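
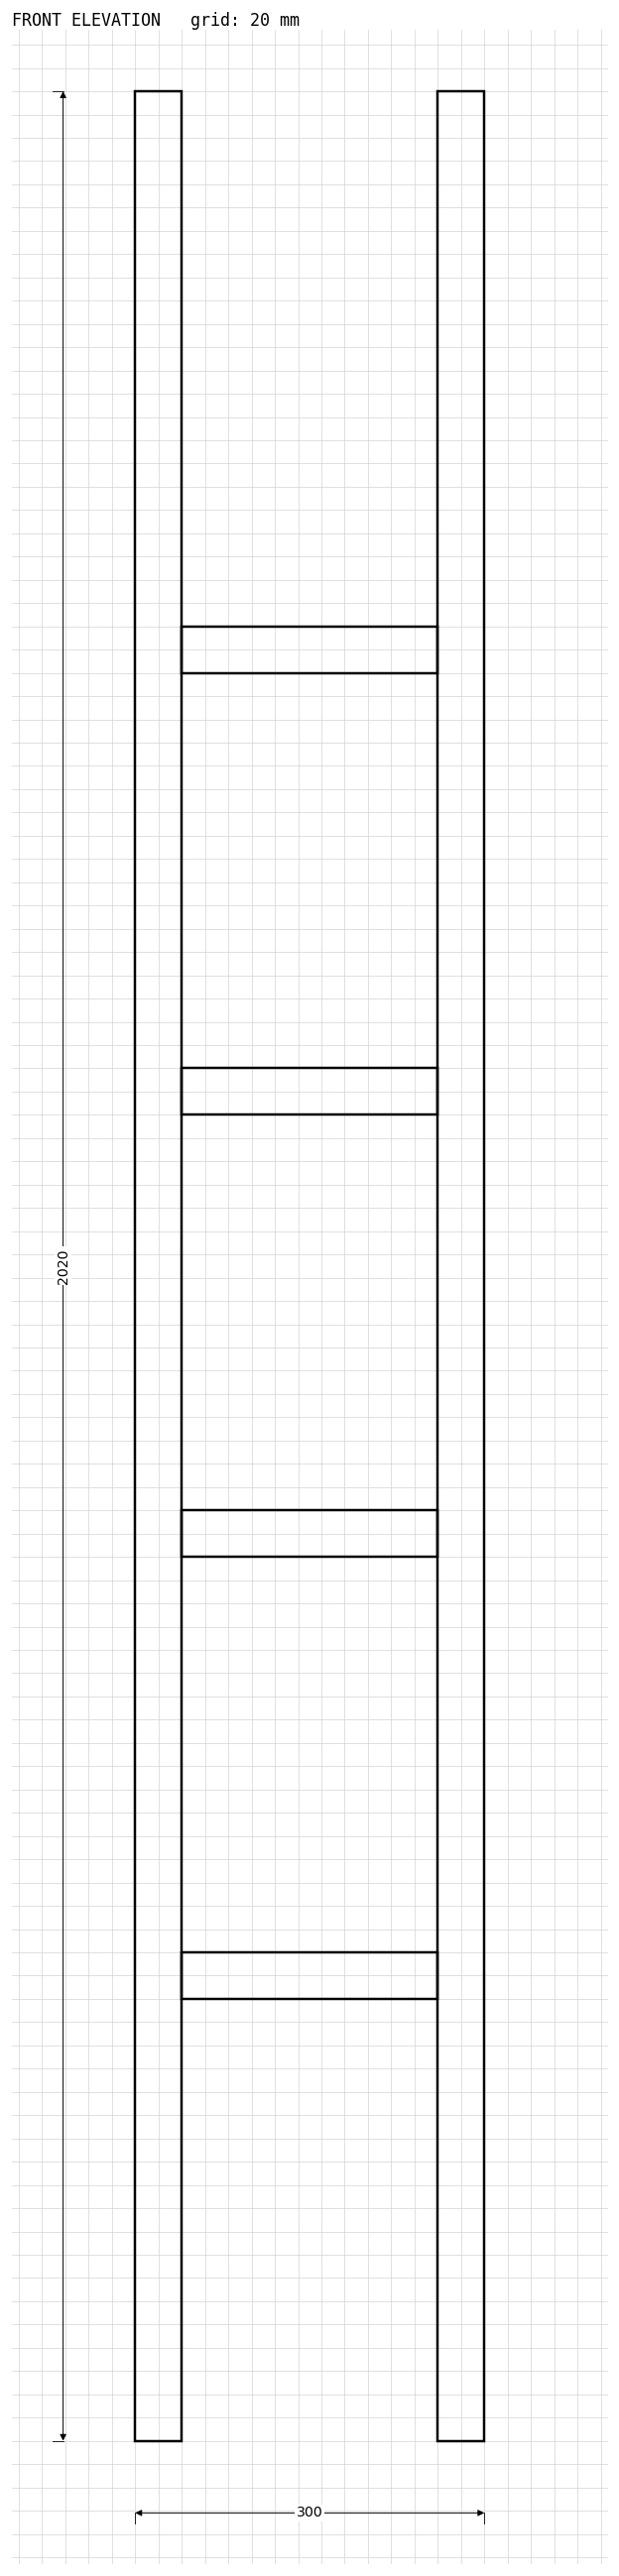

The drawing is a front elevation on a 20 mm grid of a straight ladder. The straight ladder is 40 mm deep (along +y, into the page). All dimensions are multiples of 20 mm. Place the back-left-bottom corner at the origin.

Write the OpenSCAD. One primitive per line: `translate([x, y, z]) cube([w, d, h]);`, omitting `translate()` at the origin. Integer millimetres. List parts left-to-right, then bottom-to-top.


cube([40, 40, 2020]);
translate([40, 0, 380]) cube([220, 40, 40]);
translate([40, 0, 760]) cube([220, 40, 40]);
translate([40, 0, 1140]) cube([220, 40, 40]);
translate([40, 0, 1520]) cube([220, 40, 40]);
translate([260, 0, 0]) cube([40, 40, 2020]);


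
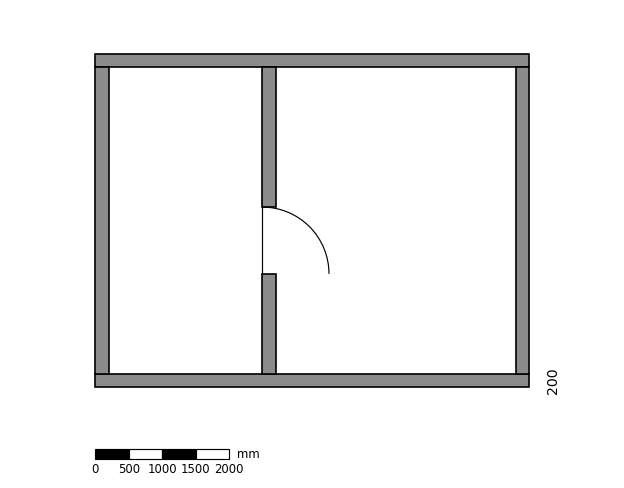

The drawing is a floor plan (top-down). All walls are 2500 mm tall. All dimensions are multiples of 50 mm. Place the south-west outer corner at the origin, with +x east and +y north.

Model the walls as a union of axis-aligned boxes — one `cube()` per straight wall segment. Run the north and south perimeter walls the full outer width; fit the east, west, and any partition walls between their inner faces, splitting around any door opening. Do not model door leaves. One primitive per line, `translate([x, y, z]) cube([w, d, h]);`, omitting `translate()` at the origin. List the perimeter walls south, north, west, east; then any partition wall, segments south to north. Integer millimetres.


cube([6500, 200, 2500]);
translate([0, 4800, 0]) cube([6500, 200, 2500]);
translate([0, 200, 0]) cube([200, 4600, 2500]);
translate([6300, 200, 0]) cube([200, 4600, 2500]);
translate([2500, 200, 0]) cube([200, 1500, 2500]);
translate([2500, 2700, 0]) cube([200, 2100, 2500]);


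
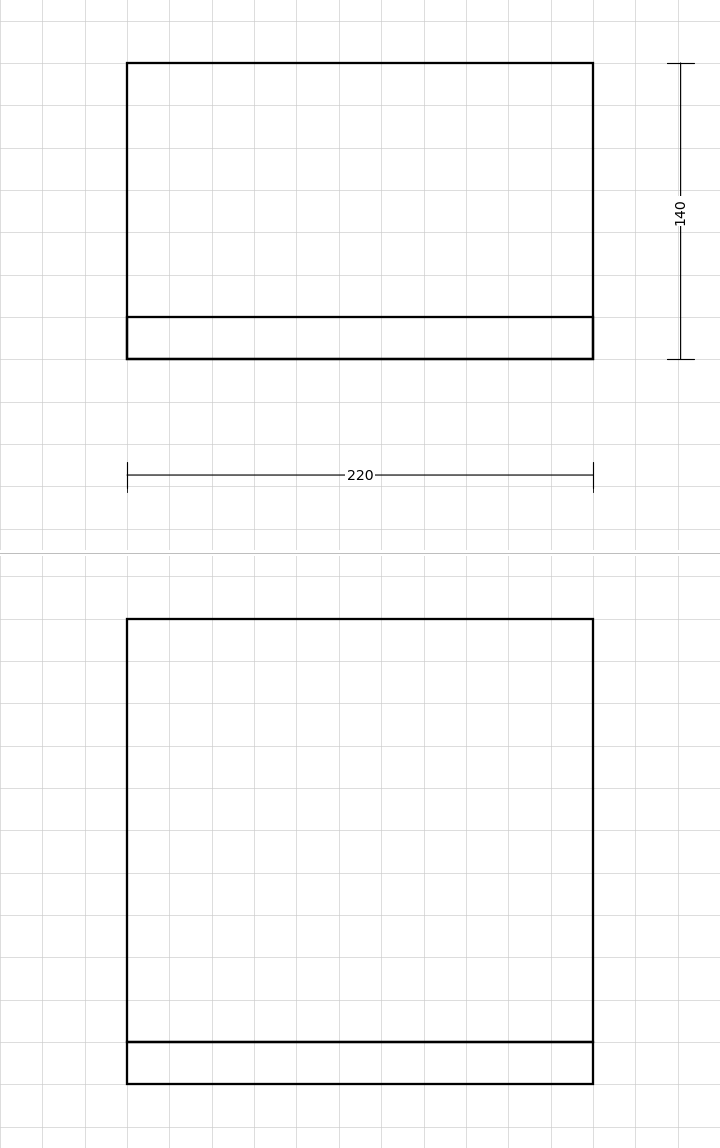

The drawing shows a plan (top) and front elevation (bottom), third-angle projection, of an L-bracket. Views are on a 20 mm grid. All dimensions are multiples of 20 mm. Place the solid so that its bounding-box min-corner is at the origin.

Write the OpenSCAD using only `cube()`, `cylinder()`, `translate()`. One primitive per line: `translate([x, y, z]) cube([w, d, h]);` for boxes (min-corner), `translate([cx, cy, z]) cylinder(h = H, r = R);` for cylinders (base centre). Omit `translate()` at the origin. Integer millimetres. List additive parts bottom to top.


cube([220, 140, 20]);
translate([0, 0, 20]) cube([220, 20, 200]);


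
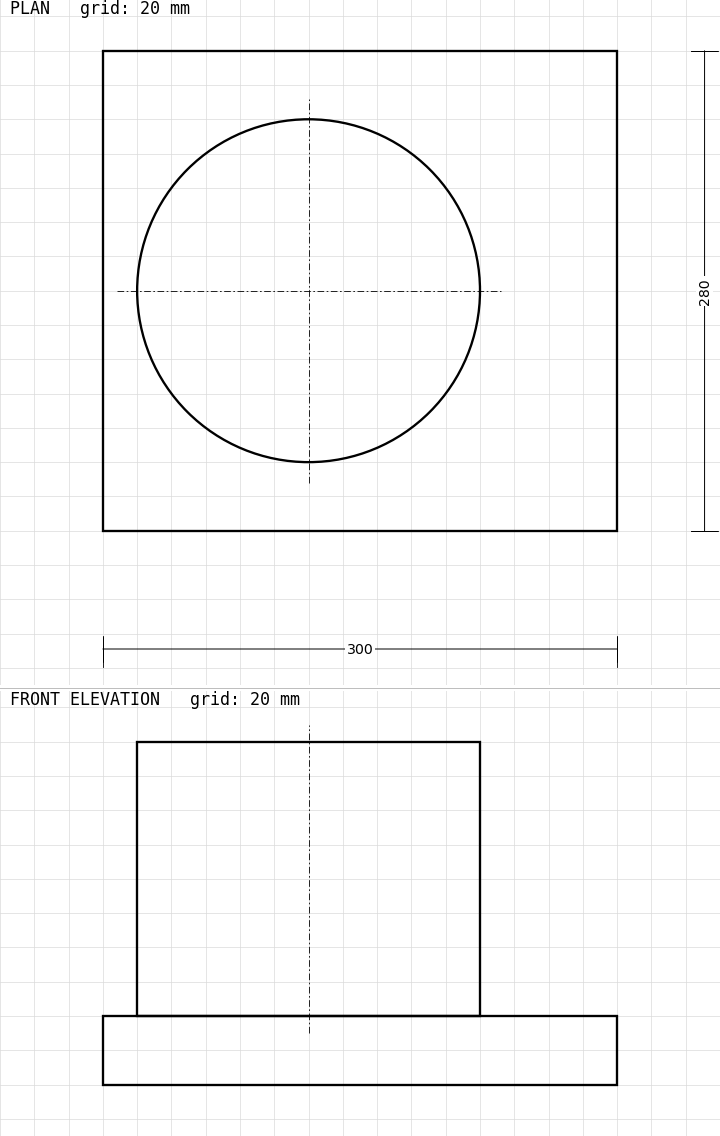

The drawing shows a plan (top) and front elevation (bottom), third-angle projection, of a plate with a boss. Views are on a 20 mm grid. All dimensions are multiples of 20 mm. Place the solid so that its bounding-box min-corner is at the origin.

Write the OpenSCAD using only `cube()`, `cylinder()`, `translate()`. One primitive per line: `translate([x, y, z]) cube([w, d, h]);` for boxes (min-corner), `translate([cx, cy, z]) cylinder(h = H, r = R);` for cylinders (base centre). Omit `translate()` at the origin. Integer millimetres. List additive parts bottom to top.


cube([300, 280, 40]);
translate([120, 140, 40]) cylinder(h = 160, r = 100);


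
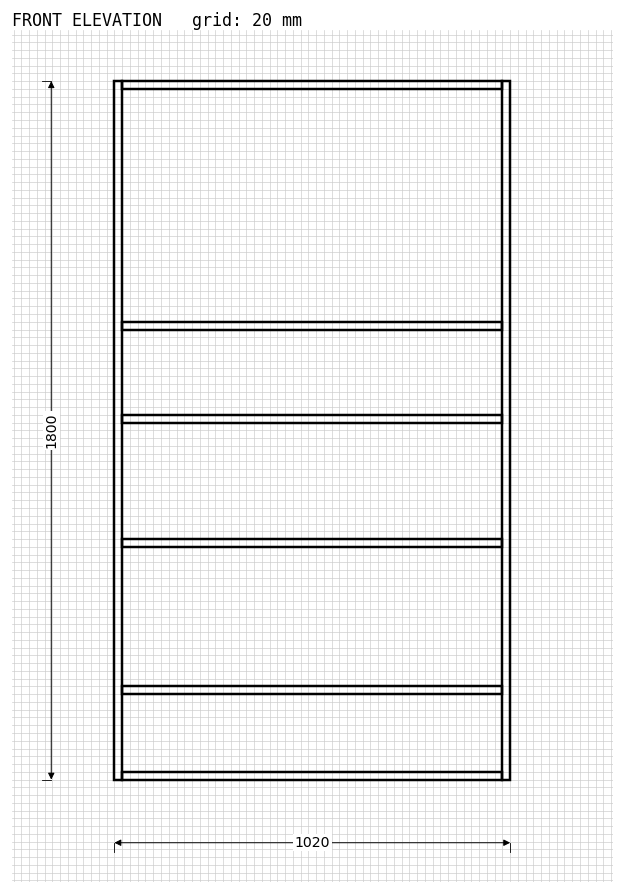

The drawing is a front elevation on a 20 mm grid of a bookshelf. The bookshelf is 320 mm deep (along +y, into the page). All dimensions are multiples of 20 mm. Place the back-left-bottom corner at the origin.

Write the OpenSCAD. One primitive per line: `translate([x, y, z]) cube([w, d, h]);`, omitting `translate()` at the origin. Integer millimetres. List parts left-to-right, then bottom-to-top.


cube([20, 320, 1800]);
translate([20, 0, 0]) cube([980, 320, 20]);
translate([20, 0, 220]) cube([980, 320, 20]);
translate([20, 0, 600]) cube([980, 320, 20]);
translate([20, 0, 920]) cube([980, 320, 20]);
translate([20, 0, 1160]) cube([980, 320, 20]);
translate([20, 0, 1780]) cube([980, 320, 20]);
translate([1000, 0, 0]) cube([20, 320, 1800]);


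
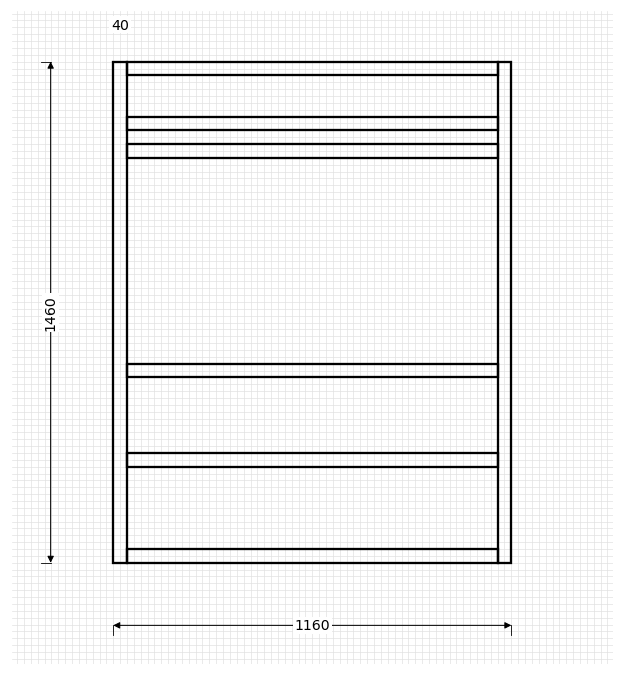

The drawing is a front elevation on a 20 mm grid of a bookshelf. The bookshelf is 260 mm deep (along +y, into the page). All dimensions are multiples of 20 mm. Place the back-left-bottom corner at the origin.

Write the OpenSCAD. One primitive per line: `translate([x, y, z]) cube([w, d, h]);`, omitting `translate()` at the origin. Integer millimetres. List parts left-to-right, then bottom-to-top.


cube([40, 260, 1460]);
translate([40, 0, 0]) cube([1080, 260, 40]);
translate([40, 0, 280]) cube([1080, 260, 40]);
translate([40, 0, 540]) cube([1080, 260, 40]);
translate([40, 0, 1180]) cube([1080, 260, 40]);
translate([40, 0, 1260]) cube([1080, 260, 40]);
translate([40, 0, 1420]) cube([1080, 260, 40]);
translate([1120, 0, 0]) cube([40, 260, 1460]);


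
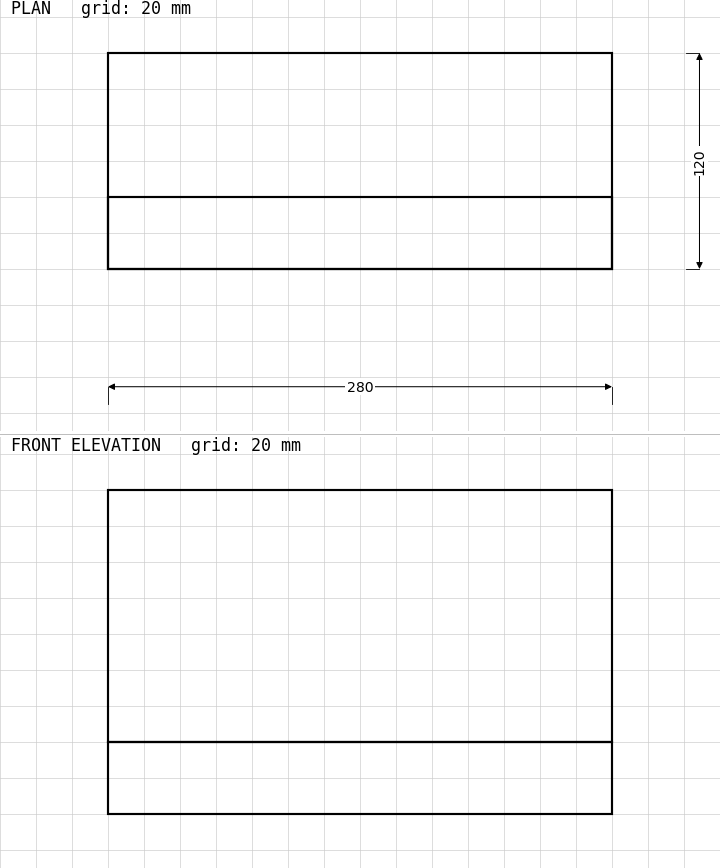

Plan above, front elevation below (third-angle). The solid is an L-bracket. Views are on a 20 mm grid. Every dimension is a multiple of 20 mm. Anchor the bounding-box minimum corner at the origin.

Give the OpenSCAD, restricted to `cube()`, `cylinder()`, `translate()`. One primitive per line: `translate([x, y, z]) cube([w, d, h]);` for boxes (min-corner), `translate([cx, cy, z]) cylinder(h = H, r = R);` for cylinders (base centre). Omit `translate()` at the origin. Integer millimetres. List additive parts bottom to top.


cube([280, 120, 40]);
translate([0, 0, 40]) cube([280, 40, 140]);


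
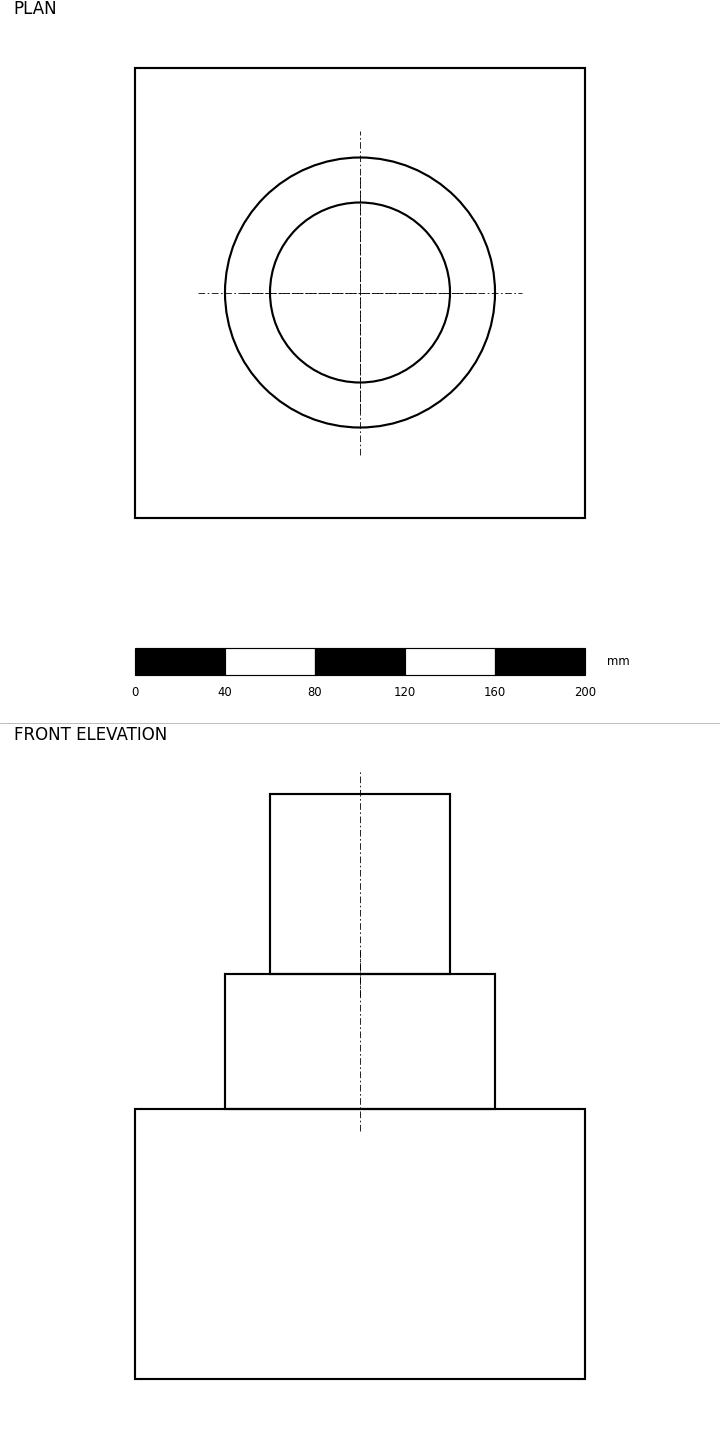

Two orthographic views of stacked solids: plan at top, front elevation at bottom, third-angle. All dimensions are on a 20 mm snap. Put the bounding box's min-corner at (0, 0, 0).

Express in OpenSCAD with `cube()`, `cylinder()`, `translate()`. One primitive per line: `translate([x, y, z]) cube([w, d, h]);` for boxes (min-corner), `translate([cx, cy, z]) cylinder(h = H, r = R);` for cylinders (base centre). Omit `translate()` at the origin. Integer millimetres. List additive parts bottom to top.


cube([200, 200, 120]);
translate([100, 100, 120]) cylinder(h = 60, r = 60);
translate([100, 100, 180]) cylinder(h = 80, r = 40);


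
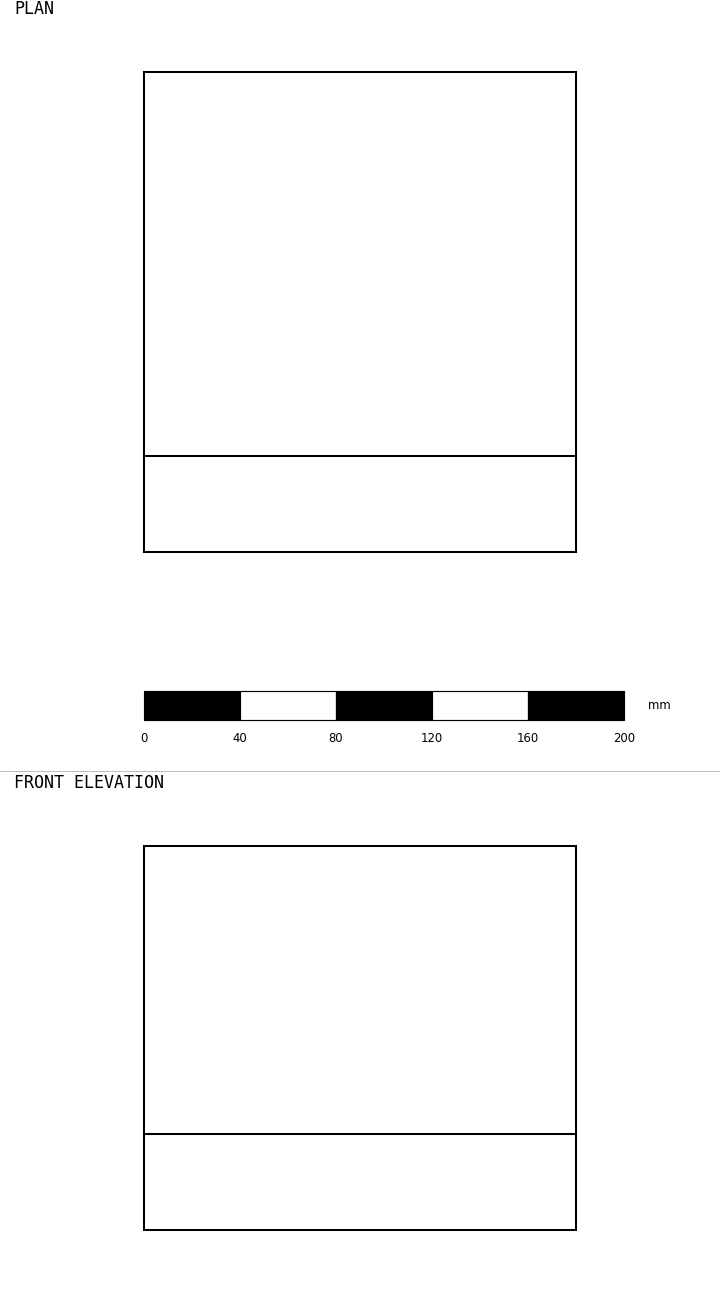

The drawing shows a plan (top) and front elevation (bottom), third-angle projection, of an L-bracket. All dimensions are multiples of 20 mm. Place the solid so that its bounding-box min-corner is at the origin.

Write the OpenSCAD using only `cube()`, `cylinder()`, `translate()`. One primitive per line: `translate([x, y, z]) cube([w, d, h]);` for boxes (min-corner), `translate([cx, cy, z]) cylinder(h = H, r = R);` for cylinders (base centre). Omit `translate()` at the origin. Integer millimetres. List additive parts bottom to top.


cube([180, 200, 40]);
translate([0, 0, 40]) cube([180, 40, 120]);


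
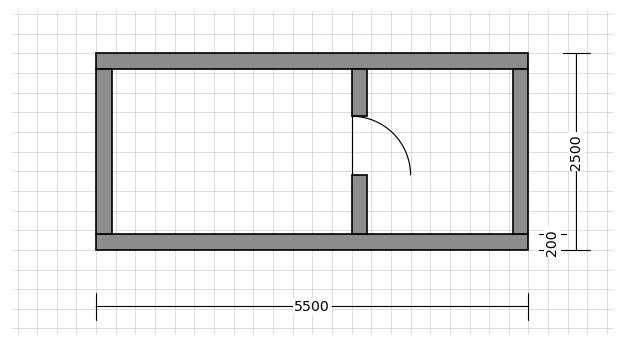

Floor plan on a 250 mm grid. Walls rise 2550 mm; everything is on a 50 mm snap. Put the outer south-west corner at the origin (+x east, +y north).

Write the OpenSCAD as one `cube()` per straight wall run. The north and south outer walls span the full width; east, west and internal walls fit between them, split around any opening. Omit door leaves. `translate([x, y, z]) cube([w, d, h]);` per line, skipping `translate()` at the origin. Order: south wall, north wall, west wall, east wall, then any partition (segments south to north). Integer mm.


cube([5500, 200, 2550]);
translate([0, 2300, 0]) cube([5500, 200, 2550]);
translate([0, 200, 0]) cube([200, 2100, 2550]);
translate([5300, 200, 0]) cube([200, 2100, 2550]);
translate([3250, 200, 0]) cube([200, 750, 2550]);
translate([3250, 1700, 0]) cube([200, 600, 2550]);


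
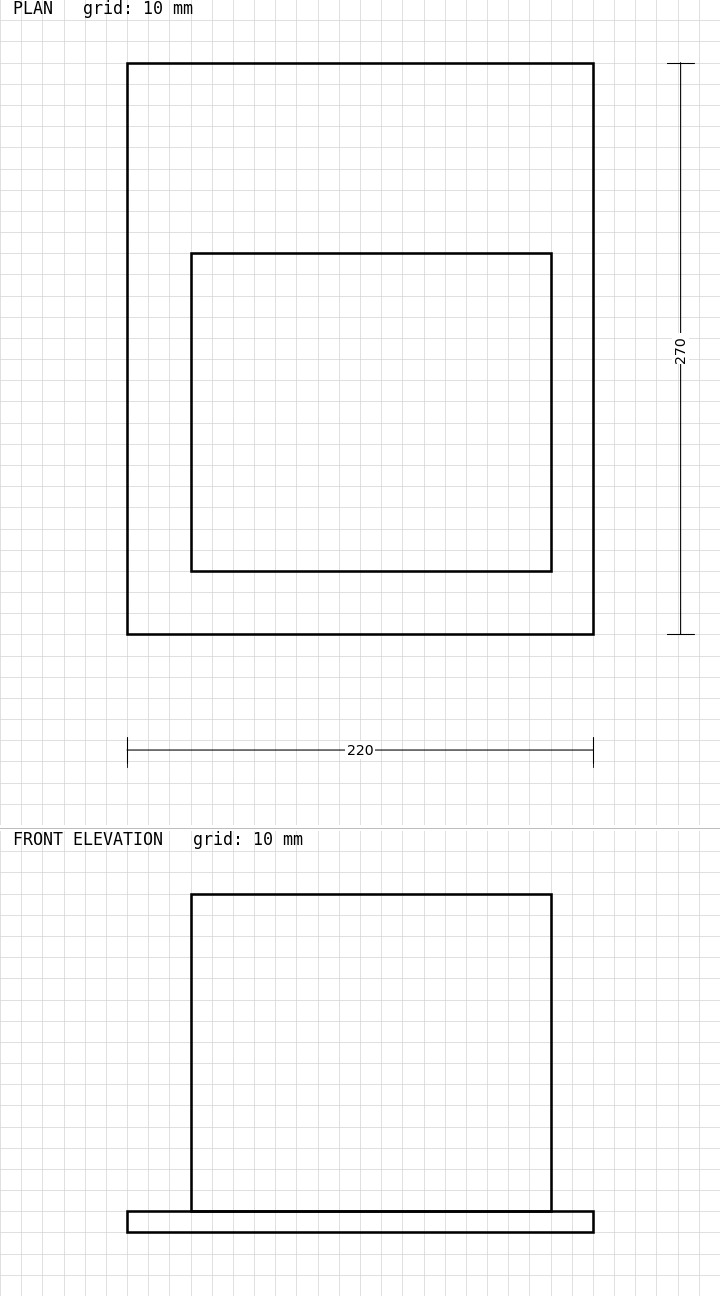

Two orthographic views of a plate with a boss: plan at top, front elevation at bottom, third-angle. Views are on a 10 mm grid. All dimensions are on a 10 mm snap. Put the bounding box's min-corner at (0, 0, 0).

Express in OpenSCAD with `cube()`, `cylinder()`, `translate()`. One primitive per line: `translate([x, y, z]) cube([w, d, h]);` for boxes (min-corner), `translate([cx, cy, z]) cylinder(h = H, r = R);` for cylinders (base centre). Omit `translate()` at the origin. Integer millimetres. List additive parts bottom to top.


cube([220, 270, 10]);
translate([30, 30, 10]) cube([170, 150, 150]);


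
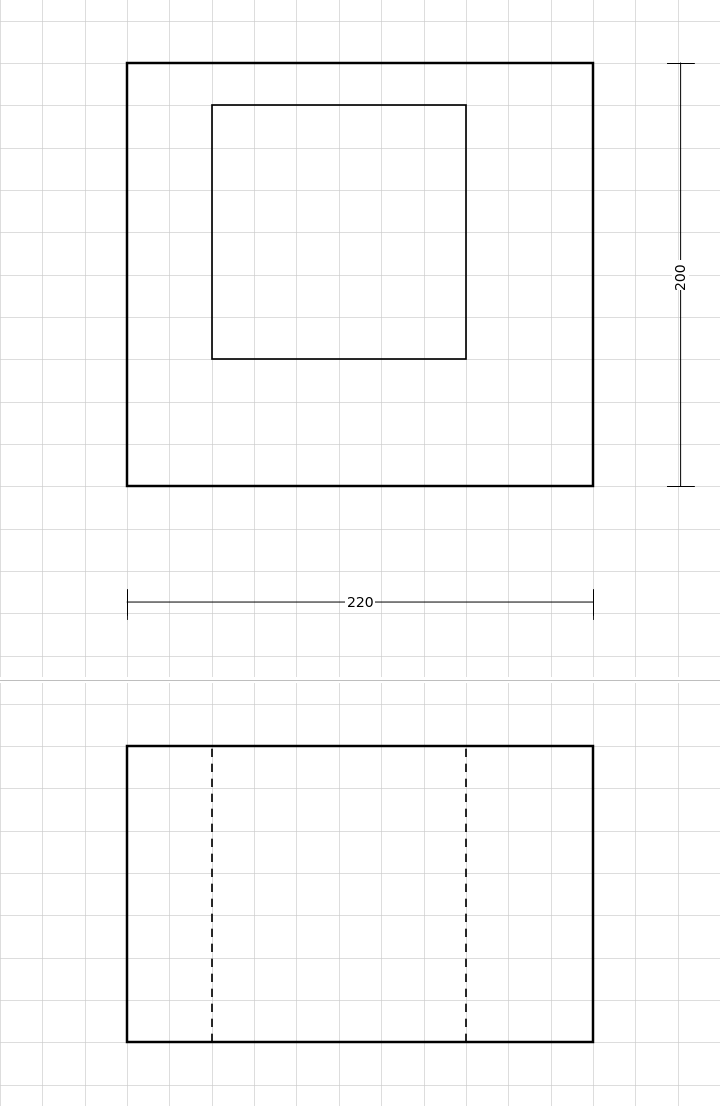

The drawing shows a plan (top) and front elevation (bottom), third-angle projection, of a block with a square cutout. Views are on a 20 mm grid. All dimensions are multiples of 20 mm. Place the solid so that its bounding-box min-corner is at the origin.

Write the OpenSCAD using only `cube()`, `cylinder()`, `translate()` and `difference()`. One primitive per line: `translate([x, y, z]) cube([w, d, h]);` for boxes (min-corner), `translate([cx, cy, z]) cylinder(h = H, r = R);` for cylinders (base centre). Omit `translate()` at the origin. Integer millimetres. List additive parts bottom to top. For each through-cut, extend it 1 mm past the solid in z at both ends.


difference() {
  cube([220, 200, 140]);
  translate([40, 60, -1]) cube([120, 120, 142]);
}


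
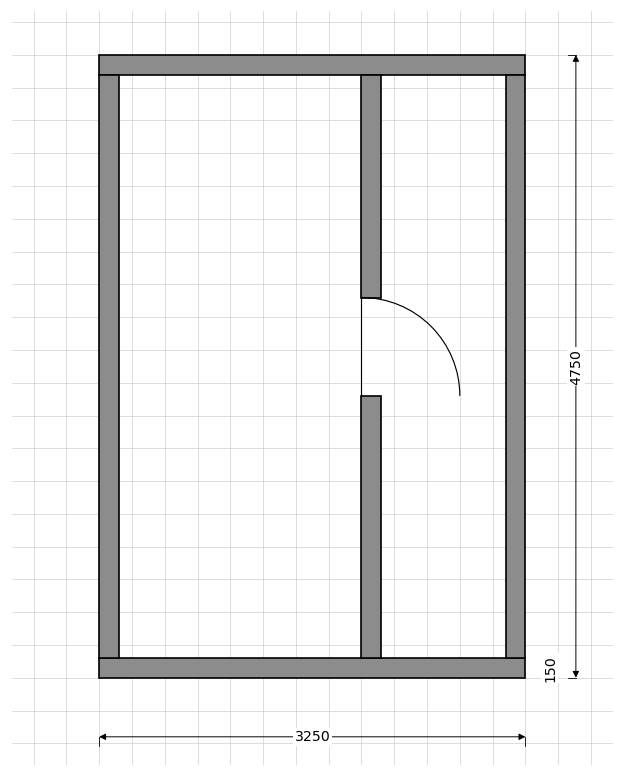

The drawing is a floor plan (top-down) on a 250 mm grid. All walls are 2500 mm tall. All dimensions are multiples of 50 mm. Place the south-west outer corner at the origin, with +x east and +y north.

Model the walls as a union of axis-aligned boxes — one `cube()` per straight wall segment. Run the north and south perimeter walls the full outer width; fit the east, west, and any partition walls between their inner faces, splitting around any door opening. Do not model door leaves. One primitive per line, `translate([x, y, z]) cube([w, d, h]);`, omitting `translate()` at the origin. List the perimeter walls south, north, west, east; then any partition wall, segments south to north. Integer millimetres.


cube([3250, 150, 2500]);
translate([0, 4600, 0]) cube([3250, 150, 2500]);
translate([0, 150, 0]) cube([150, 4450, 2500]);
translate([3100, 150, 0]) cube([150, 4450, 2500]);
translate([2000, 150, 0]) cube([150, 2000, 2500]);
translate([2000, 2900, 0]) cube([150, 1700, 2500]);


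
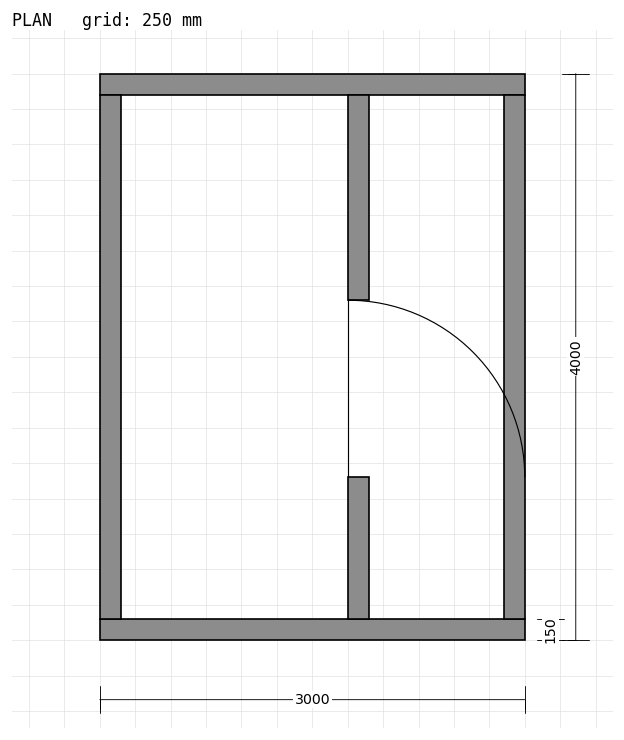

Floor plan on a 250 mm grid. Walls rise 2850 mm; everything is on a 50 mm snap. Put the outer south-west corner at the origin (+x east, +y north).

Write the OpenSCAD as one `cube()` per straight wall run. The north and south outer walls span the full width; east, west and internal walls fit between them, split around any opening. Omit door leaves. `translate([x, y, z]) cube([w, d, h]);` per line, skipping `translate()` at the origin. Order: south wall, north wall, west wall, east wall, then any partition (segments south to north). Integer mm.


cube([3000, 150, 2850]);
translate([0, 3850, 0]) cube([3000, 150, 2850]);
translate([0, 150, 0]) cube([150, 3700, 2850]);
translate([2850, 150, 0]) cube([150, 3700, 2850]);
translate([1750, 150, 0]) cube([150, 1000, 2850]);
translate([1750, 2400, 0]) cube([150, 1450, 2850]);


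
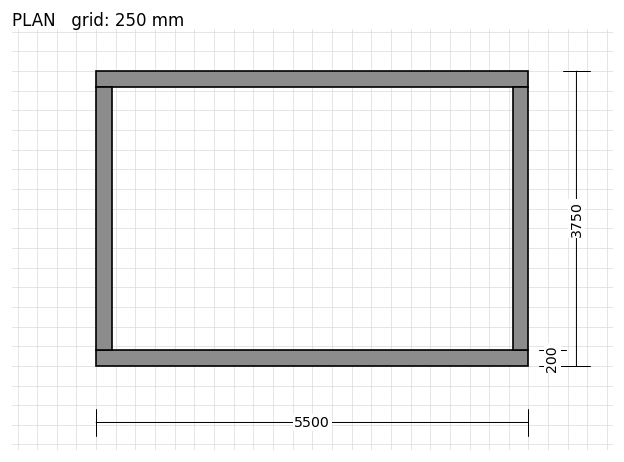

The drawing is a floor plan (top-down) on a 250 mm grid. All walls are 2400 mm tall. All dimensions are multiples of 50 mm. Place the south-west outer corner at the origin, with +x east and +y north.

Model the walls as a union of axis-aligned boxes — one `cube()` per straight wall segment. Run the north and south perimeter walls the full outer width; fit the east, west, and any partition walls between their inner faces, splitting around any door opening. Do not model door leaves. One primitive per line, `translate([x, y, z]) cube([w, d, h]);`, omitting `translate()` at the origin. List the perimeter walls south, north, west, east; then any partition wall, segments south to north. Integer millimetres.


cube([5500, 200, 2400]);
translate([0, 3550, 0]) cube([5500, 200, 2400]);
translate([0, 200, 0]) cube([200, 3350, 2400]);
translate([5300, 200, 0]) cube([200, 3350, 2400]);


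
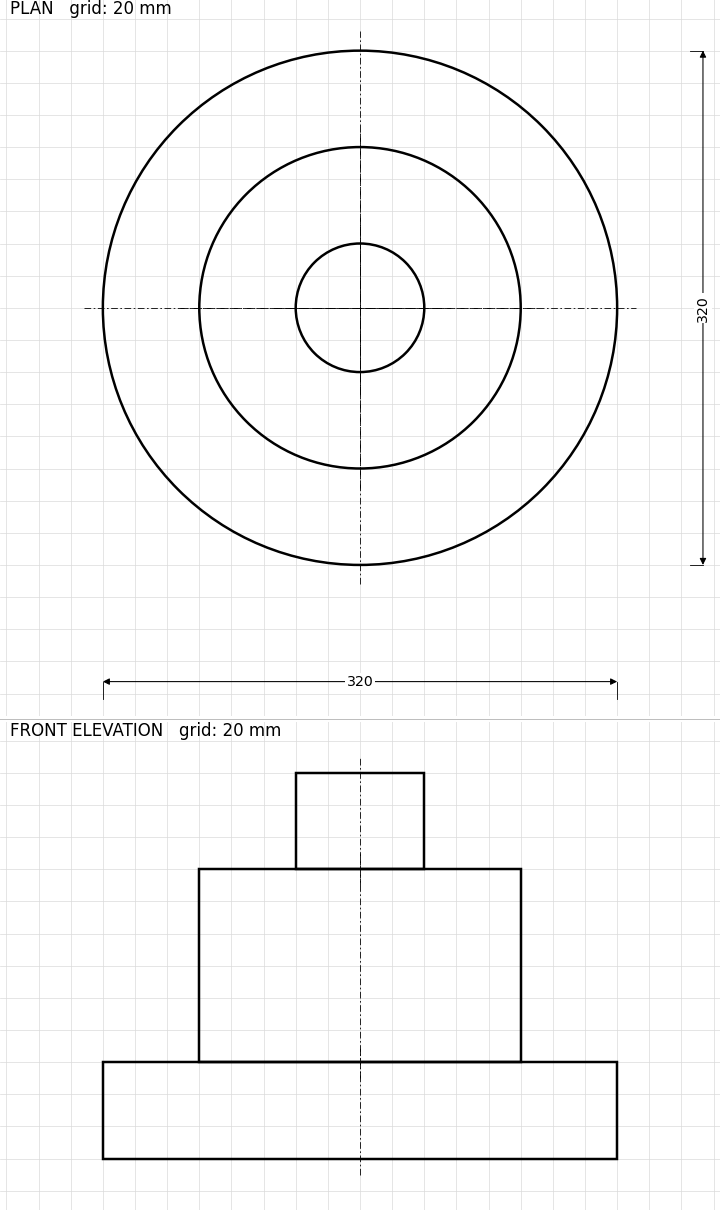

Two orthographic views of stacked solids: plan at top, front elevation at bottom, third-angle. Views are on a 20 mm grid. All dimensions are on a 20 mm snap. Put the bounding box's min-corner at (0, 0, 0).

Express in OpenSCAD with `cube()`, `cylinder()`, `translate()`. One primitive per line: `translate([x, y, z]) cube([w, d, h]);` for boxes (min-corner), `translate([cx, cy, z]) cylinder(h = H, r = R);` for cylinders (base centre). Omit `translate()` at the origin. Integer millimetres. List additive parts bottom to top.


translate([160, 160, 0]) cylinder(h = 60, r = 160);
translate([160, 160, 60]) cylinder(h = 120, r = 100);
translate([160, 160, 180]) cylinder(h = 60, r = 40);


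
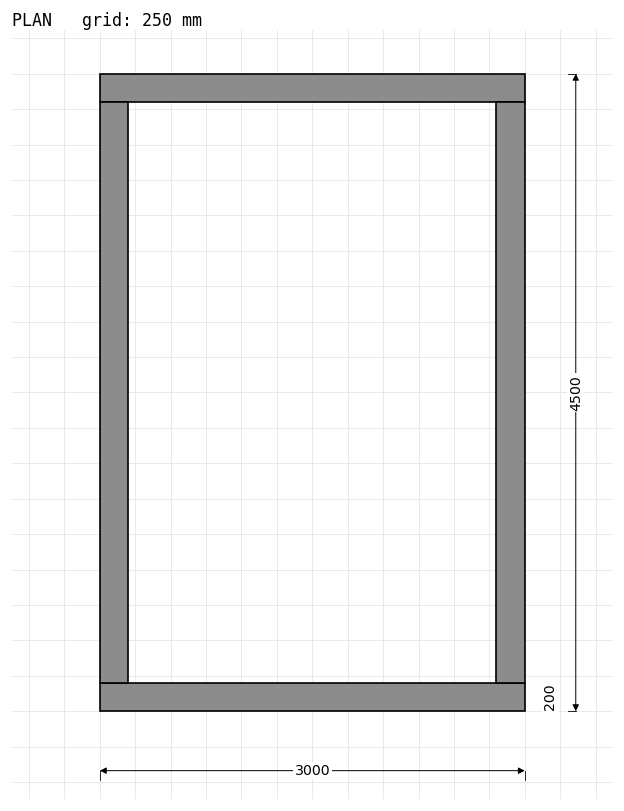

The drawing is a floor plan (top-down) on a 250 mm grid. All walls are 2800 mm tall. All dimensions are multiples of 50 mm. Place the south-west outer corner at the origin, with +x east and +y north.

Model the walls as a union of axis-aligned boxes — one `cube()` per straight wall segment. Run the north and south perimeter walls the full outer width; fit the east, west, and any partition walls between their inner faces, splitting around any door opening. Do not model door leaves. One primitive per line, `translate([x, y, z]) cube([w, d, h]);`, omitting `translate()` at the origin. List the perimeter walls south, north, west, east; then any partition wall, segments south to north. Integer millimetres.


cube([3000, 200, 2800]);
translate([0, 4300, 0]) cube([3000, 200, 2800]);
translate([0, 200, 0]) cube([200, 4100, 2800]);
translate([2800, 200, 0]) cube([200, 4100, 2800]);


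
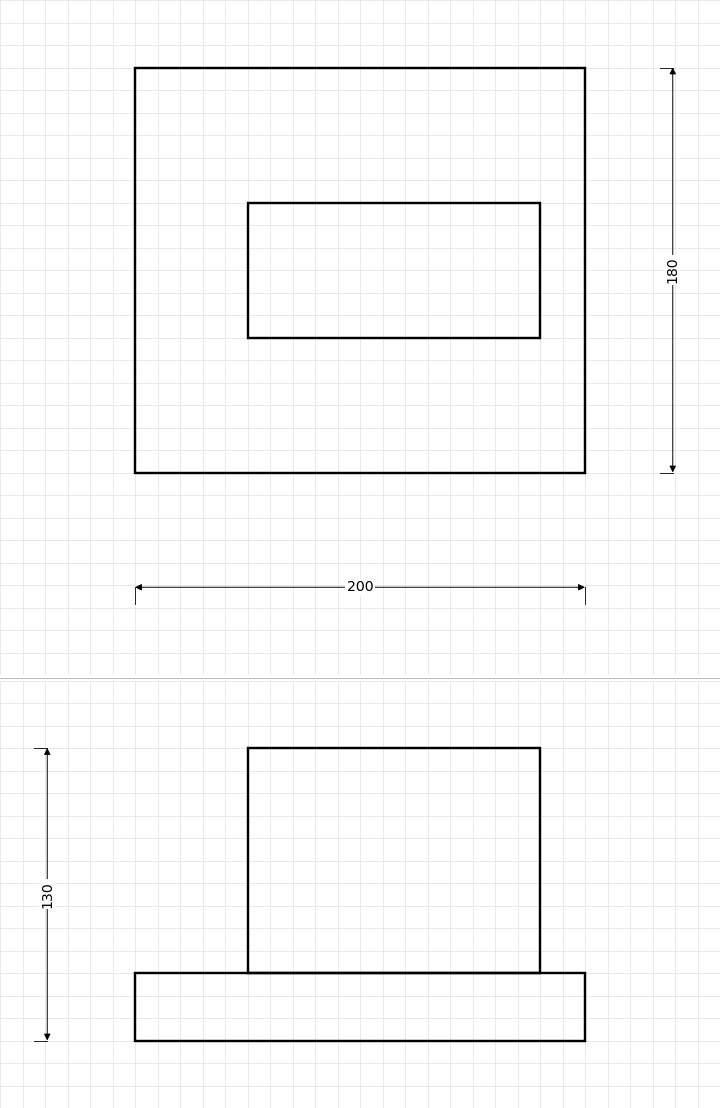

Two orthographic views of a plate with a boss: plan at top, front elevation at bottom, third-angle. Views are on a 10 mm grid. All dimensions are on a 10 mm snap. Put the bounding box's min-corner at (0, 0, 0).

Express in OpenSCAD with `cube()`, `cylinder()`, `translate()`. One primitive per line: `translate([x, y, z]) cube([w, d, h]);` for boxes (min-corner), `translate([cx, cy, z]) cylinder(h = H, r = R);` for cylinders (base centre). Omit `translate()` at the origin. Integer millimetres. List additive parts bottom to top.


cube([200, 180, 30]);
translate([50, 60, 30]) cube([130, 60, 100]);


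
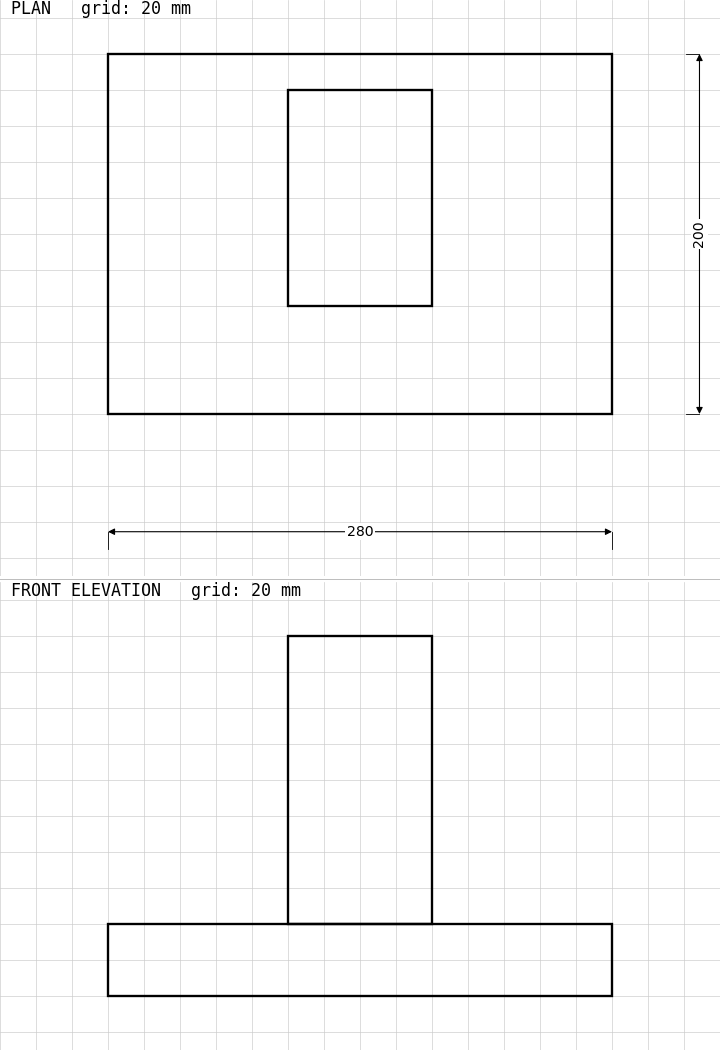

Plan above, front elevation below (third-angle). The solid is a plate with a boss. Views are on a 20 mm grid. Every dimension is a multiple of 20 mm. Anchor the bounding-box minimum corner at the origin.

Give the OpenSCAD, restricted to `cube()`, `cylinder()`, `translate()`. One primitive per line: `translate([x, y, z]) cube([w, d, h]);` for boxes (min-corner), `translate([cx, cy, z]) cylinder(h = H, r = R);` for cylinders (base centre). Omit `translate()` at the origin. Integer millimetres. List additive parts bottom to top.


cube([280, 200, 40]);
translate([100, 60, 40]) cube([80, 120, 160]);


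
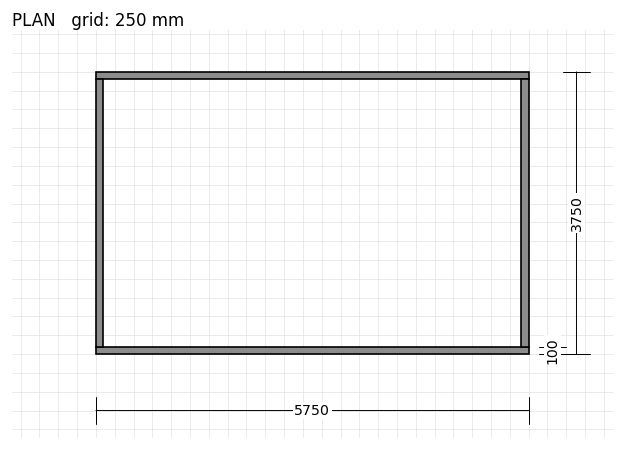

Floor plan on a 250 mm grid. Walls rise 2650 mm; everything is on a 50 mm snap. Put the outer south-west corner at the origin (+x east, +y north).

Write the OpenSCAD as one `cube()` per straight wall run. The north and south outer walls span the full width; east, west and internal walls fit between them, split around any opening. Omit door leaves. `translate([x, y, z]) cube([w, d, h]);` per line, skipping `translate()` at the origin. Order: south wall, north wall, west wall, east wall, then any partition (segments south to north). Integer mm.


cube([5750, 100, 2650]);
translate([0, 3650, 0]) cube([5750, 100, 2650]);
translate([0, 100, 0]) cube([100, 3550, 2650]);
translate([5650, 100, 0]) cube([100, 3550, 2650]);


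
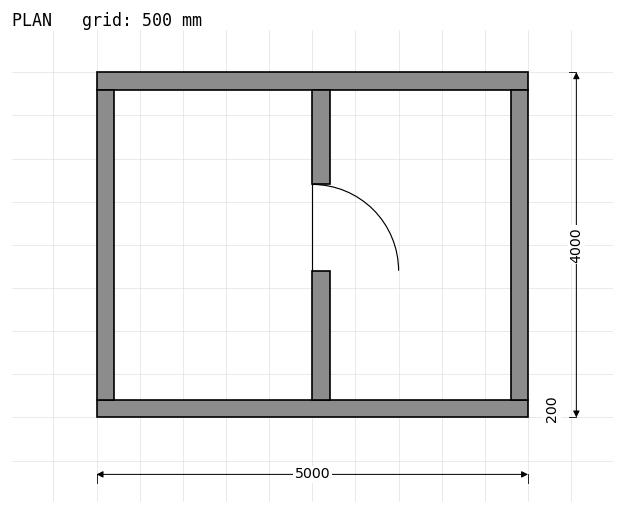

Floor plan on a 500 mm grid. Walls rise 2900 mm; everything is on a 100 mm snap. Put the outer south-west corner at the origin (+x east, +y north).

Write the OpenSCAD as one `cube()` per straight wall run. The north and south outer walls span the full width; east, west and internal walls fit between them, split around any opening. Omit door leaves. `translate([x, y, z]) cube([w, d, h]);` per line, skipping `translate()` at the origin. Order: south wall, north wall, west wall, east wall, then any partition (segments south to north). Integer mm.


cube([5000, 200, 2900]);
translate([0, 3800, 0]) cube([5000, 200, 2900]);
translate([0, 200, 0]) cube([200, 3600, 2900]);
translate([4800, 200, 0]) cube([200, 3600, 2900]);
translate([2500, 200, 0]) cube([200, 1500, 2900]);
translate([2500, 2700, 0]) cube([200, 1100, 2900]);


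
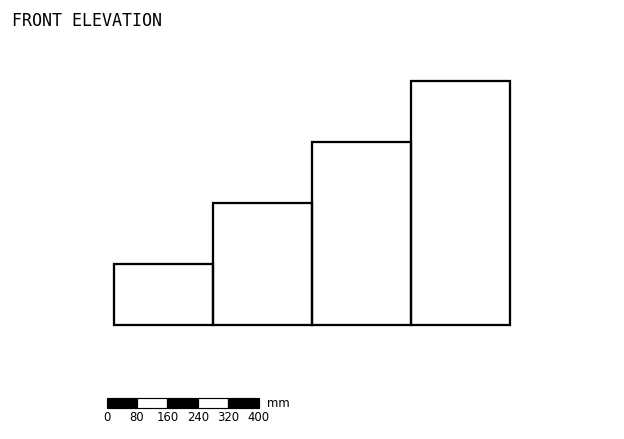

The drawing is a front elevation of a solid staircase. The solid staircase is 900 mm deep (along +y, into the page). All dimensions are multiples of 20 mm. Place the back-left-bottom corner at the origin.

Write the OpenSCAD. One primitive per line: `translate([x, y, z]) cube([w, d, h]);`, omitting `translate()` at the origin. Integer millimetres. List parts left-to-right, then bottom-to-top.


cube([260, 900, 160]);
translate([260, 0, 0]) cube([260, 900, 320]);
translate([520, 0, 0]) cube([260, 900, 480]);
translate([780, 0, 0]) cube([260, 900, 640]);


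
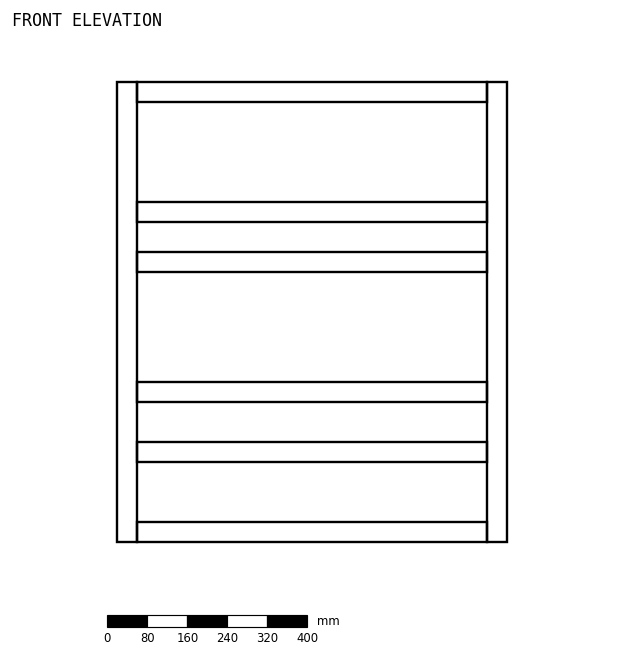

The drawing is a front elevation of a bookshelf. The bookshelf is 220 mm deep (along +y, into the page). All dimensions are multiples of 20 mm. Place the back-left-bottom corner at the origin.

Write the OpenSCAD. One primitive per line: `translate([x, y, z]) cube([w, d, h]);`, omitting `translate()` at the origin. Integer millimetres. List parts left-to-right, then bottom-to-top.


cube([40, 220, 920]);
translate([40, 0, 0]) cube([700, 220, 40]);
translate([40, 0, 160]) cube([700, 220, 40]);
translate([40, 0, 280]) cube([700, 220, 40]);
translate([40, 0, 540]) cube([700, 220, 40]);
translate([40, 0, 640]) cube([700, 220, 40]);
translate([40, 0, 880]) cube([700, 220, 40]);
translate([740, 0, 0]) cube([40, 220, 920]);


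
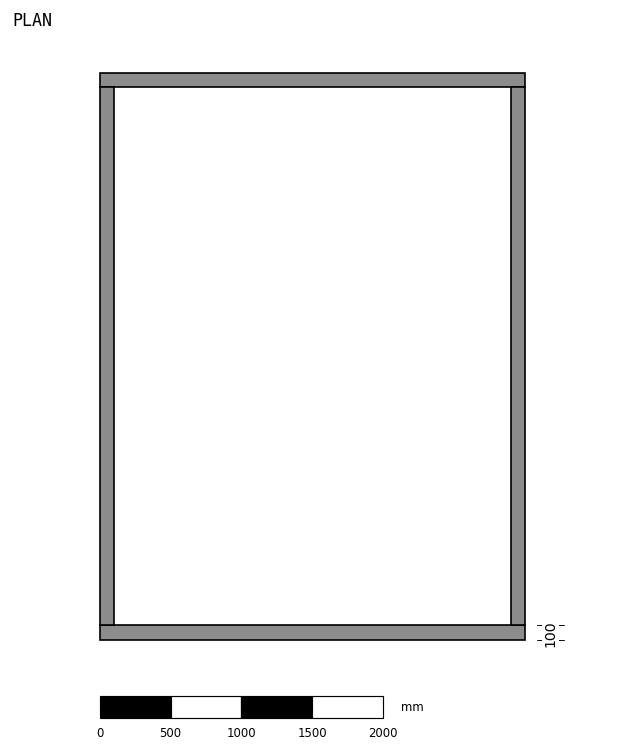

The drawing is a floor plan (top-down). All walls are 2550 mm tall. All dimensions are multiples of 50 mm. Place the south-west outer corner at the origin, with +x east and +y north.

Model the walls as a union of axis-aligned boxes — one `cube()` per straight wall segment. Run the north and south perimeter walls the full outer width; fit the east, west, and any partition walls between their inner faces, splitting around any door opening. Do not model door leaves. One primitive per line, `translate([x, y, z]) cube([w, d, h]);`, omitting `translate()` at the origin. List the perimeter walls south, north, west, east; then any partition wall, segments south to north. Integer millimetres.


cube([3000, 100, 2550]);
translate([0, 3900, 0]) cube([3000, 100, 2550]);
translate([0, 100, 0]) cube([100, 3800, 2550]);
translate([2900, 100, 0]) cube([100, 3800, 2550]);


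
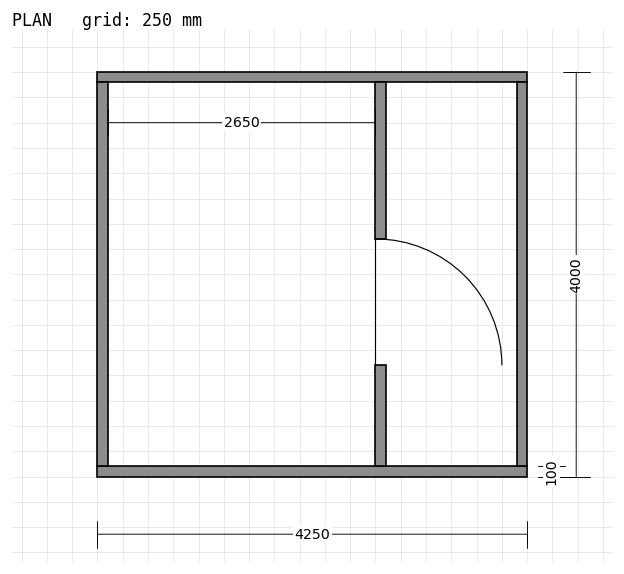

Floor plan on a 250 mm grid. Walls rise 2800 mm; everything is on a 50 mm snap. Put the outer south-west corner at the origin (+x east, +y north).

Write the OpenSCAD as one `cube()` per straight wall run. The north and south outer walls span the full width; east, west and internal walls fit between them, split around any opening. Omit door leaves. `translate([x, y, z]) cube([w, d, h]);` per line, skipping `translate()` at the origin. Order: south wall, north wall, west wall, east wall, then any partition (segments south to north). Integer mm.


cube([4250, 100, 2800]);
translate([0, 3900, 0]) cube([4250, 100, 2800]);
translate([0, 100, 0]) cube([100, 3800, 2800]);
translate([4150, 100, 0]) cube([100, 3800, 2800]);
translate([2750, 100, 0]) cube([100, 1000, 2800]);
translate([2750, 2350, 0]) cube([100, 1550, 2800]);


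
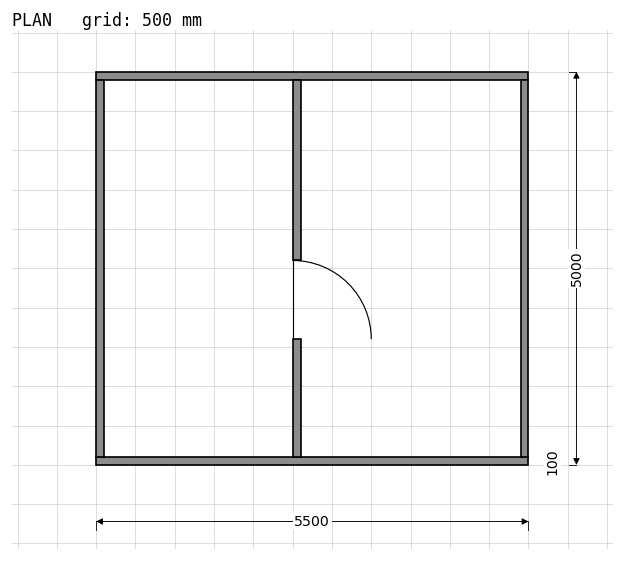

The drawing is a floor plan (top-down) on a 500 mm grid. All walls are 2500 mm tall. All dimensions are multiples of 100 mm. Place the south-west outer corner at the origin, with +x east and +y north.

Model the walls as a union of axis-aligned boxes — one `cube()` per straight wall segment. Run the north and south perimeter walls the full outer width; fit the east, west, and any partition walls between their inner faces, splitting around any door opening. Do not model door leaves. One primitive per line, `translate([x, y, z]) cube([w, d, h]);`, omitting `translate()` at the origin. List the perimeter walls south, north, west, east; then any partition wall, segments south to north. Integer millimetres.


cube([5500, 100, 2500]);
translate([0, 4900, 0]) cube([5500, 100, 2500]);
translate([0, 100, 0]) cube([100, 4800, 2500]);
translate([5400, 100, 0]) cube([100, 4800, 2500]);
translate([2500, 100, 0]) cube([100, 1500, 2500]);
translate([2500, 2600, 0]) cube([100, 2300, 2500]);


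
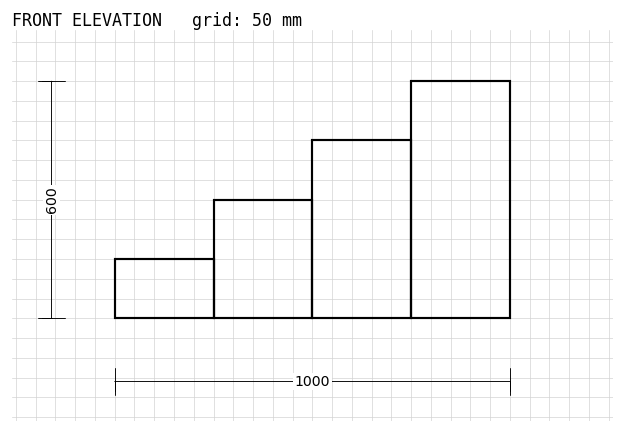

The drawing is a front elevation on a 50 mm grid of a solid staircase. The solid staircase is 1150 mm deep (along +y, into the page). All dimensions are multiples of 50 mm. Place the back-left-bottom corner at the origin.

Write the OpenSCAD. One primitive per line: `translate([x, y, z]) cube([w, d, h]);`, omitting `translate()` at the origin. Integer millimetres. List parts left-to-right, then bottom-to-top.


cube([250, 1150, 150]);
translate([250, 0, 0]) cube([250, 1150, 300]);
translate([500, 0, 0]) cube([250, 1150, 450]);
translate([750, 0, 0]) cube([250, 1150, 600]);


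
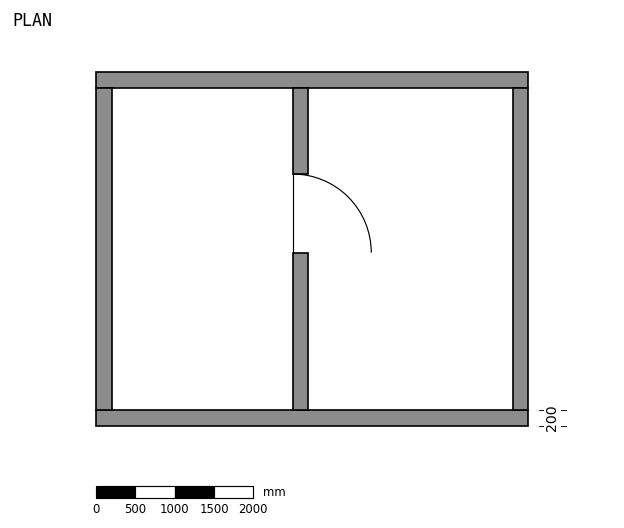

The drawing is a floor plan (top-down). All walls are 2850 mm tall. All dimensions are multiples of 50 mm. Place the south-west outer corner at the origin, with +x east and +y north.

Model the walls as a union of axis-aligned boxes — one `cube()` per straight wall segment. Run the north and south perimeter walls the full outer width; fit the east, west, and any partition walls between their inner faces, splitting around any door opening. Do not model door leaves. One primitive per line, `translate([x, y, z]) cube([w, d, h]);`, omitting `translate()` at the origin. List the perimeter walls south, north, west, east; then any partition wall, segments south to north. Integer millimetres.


cube([5500, 200, 2850]);
translate([0, 4300, 0]) cube([5500, 200, 2850]);
translate([0, 200, 0]) cube([200, 4100, 2850]);
translate([5300, 200, 0]) cube([200, 4100, 2850]);
translate([2500, 200, 0]) cube([200, 2000, 2850]);
translate([2500, 3200, 0]) cube([200, 1100, 2850]);


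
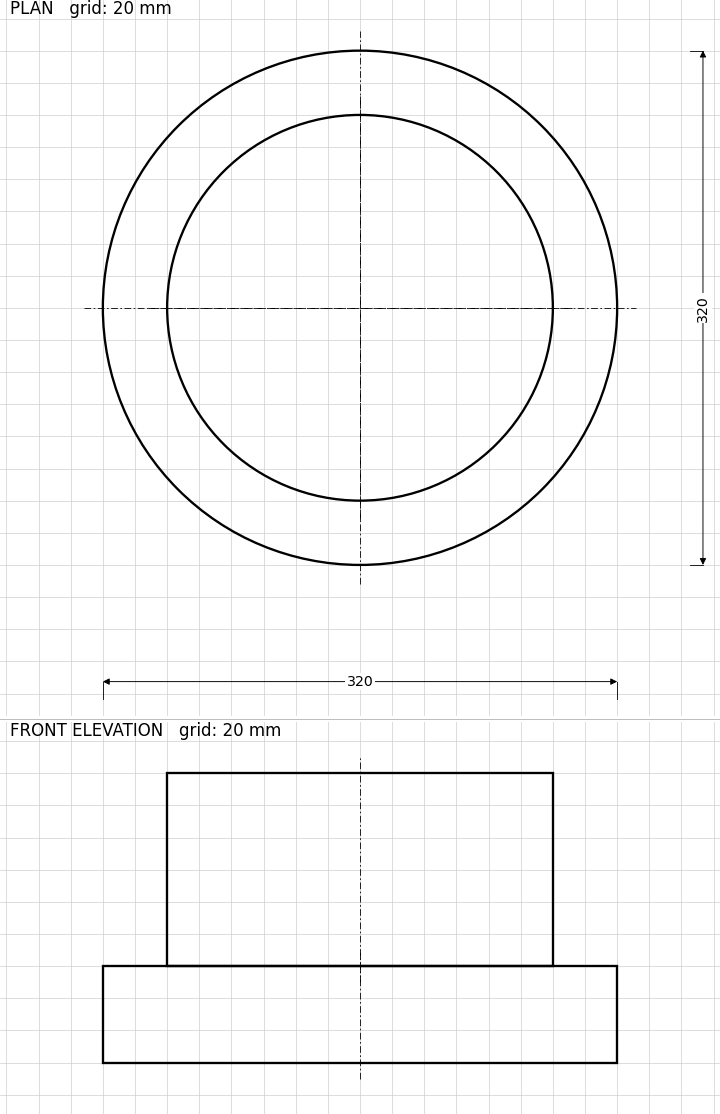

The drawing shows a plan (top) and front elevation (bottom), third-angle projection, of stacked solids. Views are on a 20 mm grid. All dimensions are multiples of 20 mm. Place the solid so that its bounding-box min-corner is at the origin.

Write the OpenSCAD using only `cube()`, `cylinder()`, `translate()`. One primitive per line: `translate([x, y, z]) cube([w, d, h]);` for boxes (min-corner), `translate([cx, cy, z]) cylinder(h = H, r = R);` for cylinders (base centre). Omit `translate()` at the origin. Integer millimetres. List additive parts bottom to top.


translate([160, 160, 0]) cylinder(h = 60, r = 160);
translate([160, 160, 60]) cylinder(h = 120, r = 120);


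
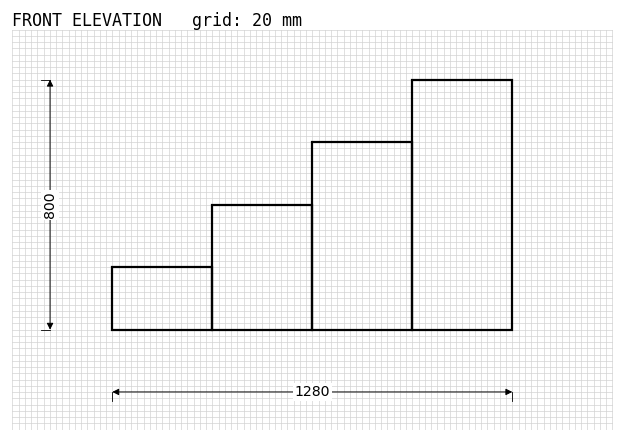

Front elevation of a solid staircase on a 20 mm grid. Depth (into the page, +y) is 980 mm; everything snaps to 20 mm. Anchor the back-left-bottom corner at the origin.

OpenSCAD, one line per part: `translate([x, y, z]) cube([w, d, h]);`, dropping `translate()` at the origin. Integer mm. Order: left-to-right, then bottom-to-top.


cube([320, 980, 200]);
translate([320, 0, 0]) cube([320, 980, 400]);
translate([640, 0, 0]) cube([320, 980, 600]);
translate([960, 0, 0]) cube([320, 980, 800]);


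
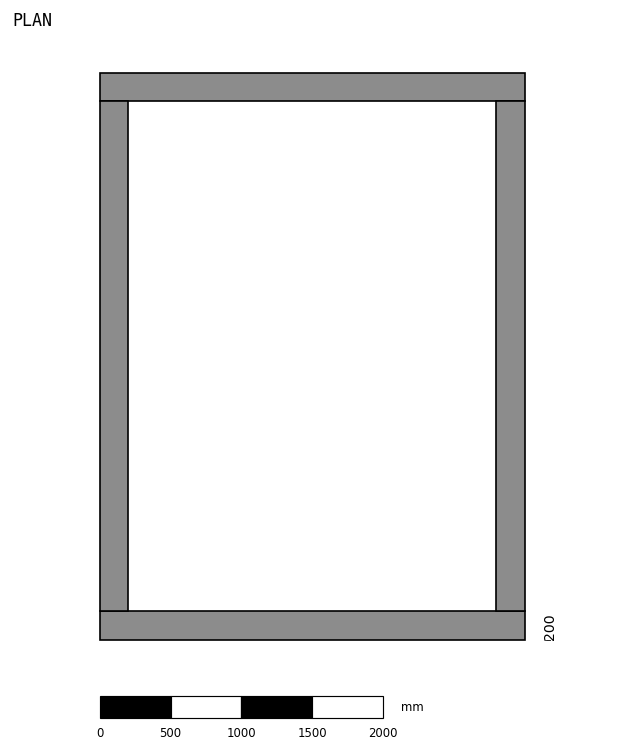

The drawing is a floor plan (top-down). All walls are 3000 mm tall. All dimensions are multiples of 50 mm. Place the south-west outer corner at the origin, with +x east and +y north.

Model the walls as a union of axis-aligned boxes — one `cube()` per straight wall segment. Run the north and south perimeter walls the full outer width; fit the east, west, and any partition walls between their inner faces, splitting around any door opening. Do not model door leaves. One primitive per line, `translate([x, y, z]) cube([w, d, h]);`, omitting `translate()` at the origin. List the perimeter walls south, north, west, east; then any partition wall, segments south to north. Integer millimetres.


cube([3000, 200, 3000]);
translate([0, 3800, 0]) cube([3000, 200, 3000]);
translate([0, 200, 0]) cube([200, 3600, 3000]);
translate([2800, 200, 0]) cube([200, 3600, 3000]);


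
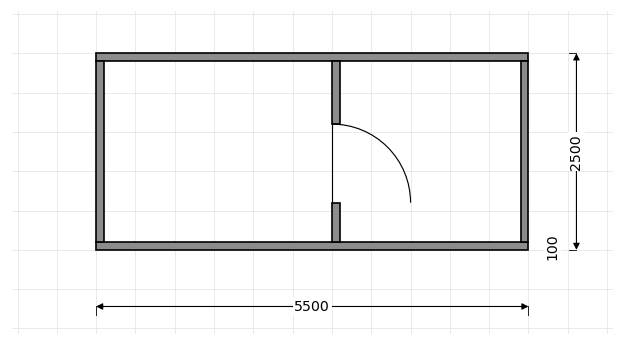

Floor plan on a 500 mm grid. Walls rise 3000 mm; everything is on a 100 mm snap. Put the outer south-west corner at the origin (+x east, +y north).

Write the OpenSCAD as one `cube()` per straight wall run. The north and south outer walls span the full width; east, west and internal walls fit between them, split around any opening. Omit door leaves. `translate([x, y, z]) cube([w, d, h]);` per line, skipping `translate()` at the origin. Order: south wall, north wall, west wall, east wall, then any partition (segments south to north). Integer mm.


cube([5500, 100, 3000]);
translate([0, 2400, 0]) cube([5500, 100, 3000]);
translate([0, 100, 0]) cube([100, 2300, 3000]);
translate([5400, 100, 0]) cube([100, 2300, 3000]);
translate([3000, 100, 0]) cube([100, 500, 3000]);
translate([3000, 1600, 0]) cube([100, 800, 3000]);


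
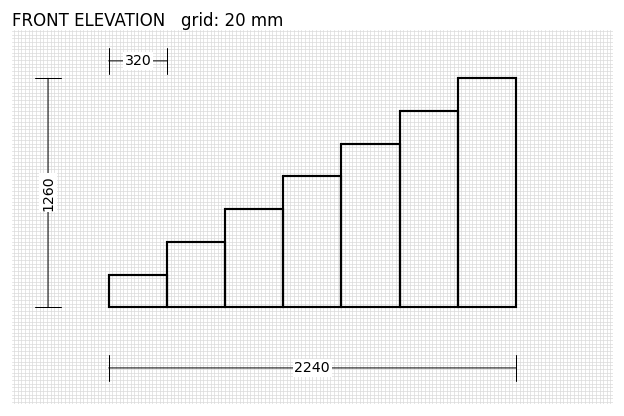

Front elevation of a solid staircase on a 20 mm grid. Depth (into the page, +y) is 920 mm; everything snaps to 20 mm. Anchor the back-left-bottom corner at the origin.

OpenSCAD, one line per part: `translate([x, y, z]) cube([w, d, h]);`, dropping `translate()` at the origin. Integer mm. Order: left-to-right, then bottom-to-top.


cube([320, 920, 180]);
translate([320, 0, 0]) cube([320, 920, 360]);
translate([640, 0, 0]) cube([320, 920, 540]);
translate([960, 0, 0]) cube([320, 920, 720]);
translate([1280, 0, 0]) cube([320, 920, 900]);
translate([1600, 0, 0]) cube([320, 920, 1080]);
translate([1920, 0, 0]) cube([320, 920, 1260]);


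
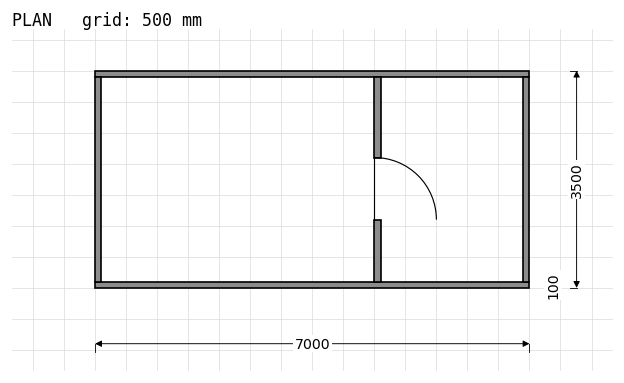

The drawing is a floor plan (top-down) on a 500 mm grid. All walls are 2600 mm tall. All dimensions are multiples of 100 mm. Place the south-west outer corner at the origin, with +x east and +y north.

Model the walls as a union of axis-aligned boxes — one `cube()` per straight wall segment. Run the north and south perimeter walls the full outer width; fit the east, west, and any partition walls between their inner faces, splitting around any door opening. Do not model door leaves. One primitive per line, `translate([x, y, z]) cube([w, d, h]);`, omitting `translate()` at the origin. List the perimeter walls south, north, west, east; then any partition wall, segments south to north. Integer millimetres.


cube([7000, 100, 2600]);
translate([0, 3400, 0]) cube([7000, 100, 2600]);
translate([0, 100, 0]) cube([100, 3300, 2600]);
translate([6900, 100, 0]) cube([100, 3300, 2600]);
translate([4500, 100, 0]) cube([100, 1000, 2600]);
translate([4500, 2100, 0]) cube([100, 1300, 2600]);


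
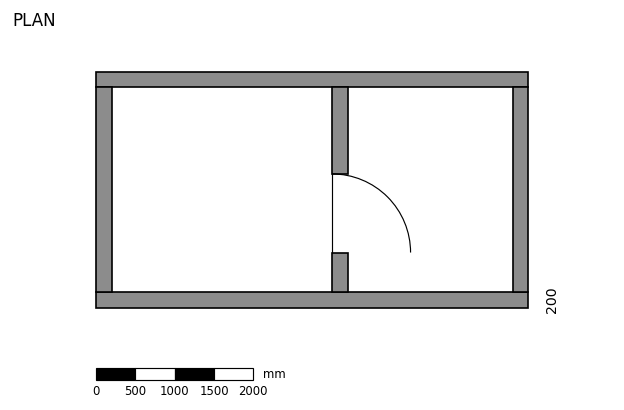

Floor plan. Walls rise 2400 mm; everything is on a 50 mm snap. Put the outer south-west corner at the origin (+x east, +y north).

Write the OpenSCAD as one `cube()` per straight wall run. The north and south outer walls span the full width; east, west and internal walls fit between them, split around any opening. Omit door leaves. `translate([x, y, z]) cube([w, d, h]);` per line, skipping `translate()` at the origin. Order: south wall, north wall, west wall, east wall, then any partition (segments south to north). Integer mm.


cube([5500, 200, 2400]);
translate([0, 2800, 0]) cube([5500, 200, 2400]);
translate([0, 200, 0]) cube([200, 2600, 2400]);
translate([5300, 200, 0]) cube([200, 2600, 2400]);
translate([3000, 200, 0]) cube([200, 500, 2400]);
translate([3000, 1700, 0]) cube([200, 1100, 2400]);


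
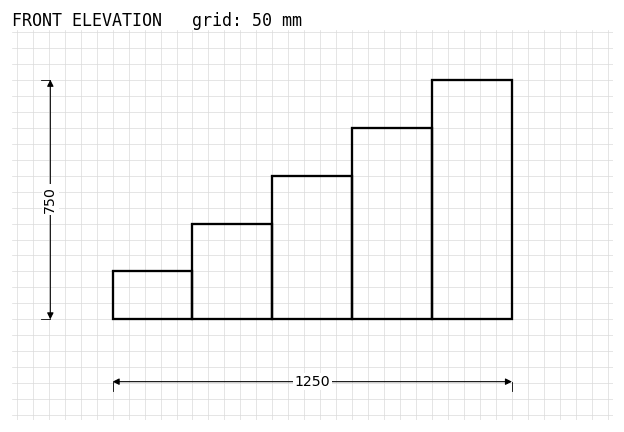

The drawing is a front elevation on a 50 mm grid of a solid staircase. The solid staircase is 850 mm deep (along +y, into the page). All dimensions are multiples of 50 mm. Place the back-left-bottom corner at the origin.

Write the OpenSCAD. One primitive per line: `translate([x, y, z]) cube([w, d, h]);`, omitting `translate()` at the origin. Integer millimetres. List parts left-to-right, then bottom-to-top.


cube([250, 850, 150]);
translate([250, 0, 0]) cube([250, 850, 300]);
translate([500, 0, 0]) cube([250, 850, 450]);
translate([750, 0, 0]) cube([250, 850, 600]);
translate([1000, 0, 0]) cube([250, 850, 750]);


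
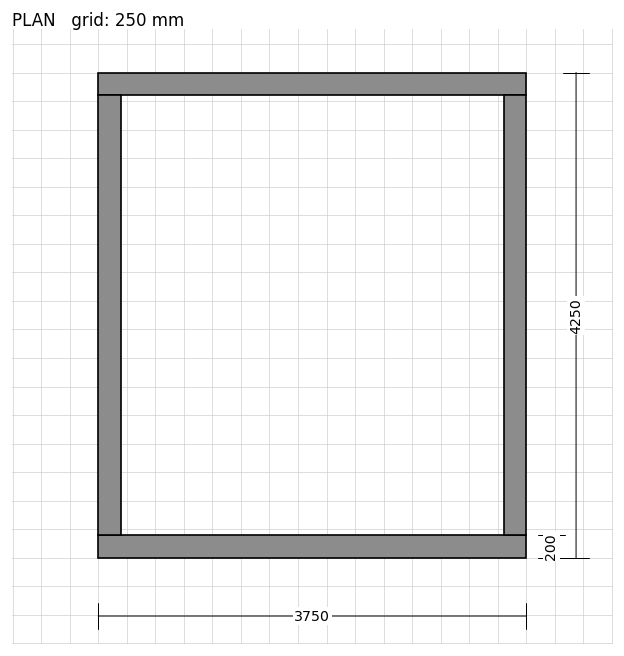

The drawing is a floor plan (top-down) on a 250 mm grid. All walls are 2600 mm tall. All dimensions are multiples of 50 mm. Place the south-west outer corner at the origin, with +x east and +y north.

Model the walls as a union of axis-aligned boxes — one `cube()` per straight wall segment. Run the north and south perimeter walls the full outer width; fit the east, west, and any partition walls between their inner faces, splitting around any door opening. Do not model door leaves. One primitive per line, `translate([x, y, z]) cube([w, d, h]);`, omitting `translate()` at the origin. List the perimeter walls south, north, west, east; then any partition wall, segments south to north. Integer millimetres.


cube([3750, 200, 2600]);
translate([0, 4050, 0]) cube([3750, 200, 2600]);
translate([0, 200, 0]) cube([200, 3850, 2600]);
translate([3550, 200, 0]) cube([200, 3850, 2600]);


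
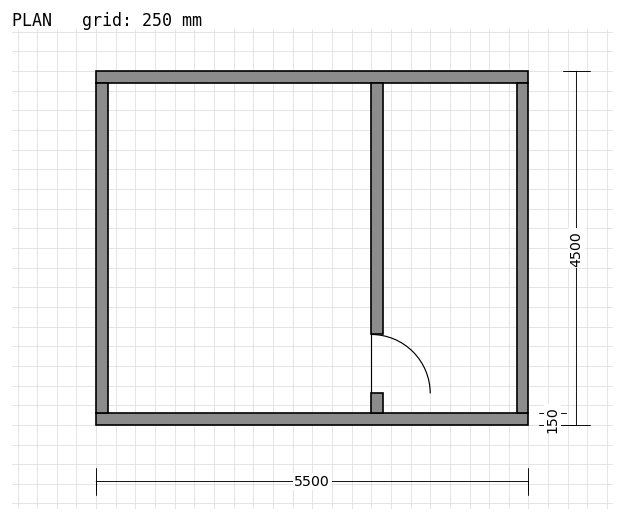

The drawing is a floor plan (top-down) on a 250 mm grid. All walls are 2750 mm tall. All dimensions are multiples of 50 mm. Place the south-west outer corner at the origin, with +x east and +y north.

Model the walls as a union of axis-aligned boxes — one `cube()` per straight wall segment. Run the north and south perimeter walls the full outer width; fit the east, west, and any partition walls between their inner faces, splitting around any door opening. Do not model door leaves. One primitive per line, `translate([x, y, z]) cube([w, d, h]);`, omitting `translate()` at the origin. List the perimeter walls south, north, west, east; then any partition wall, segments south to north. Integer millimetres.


cube([5500, 150, 2750]);
translate([0, 4350, 0]) cube([5500, 150, 2750]);
translate([0, 150, 0]) cube([150, 4200, 2750]);
translate([5350, 150, 0]) cube([150, 4200, 2750]);
translate([3500, 150, 0]) cube([150, 250, 2750]);
translate([3500, 1150, 0]) cube([150, 3200, 2750]);


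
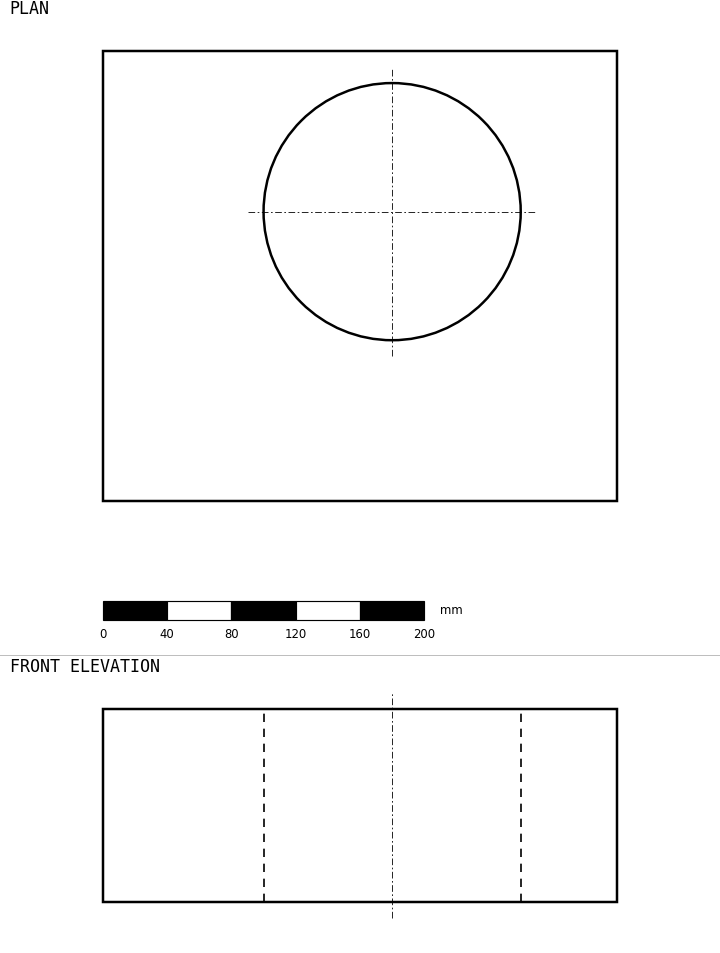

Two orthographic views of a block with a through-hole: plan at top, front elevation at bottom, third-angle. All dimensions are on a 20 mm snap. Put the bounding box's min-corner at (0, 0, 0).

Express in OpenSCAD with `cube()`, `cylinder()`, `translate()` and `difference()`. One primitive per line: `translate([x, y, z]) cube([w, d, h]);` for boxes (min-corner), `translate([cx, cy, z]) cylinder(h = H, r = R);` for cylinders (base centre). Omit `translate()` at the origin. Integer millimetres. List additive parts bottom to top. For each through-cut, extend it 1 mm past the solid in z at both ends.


difference() {
  cube([320, 280, 120]);
  translate([180, 180, -1]) cylinder(h = 122, r = 80);
}
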